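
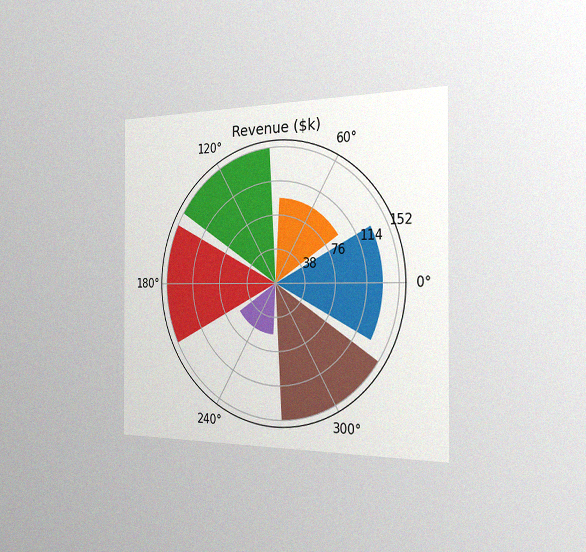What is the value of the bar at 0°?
The chart is viewed slightly from the right, with some photo noise. The bar at 0° reaches $133k on the radial axis.

$133k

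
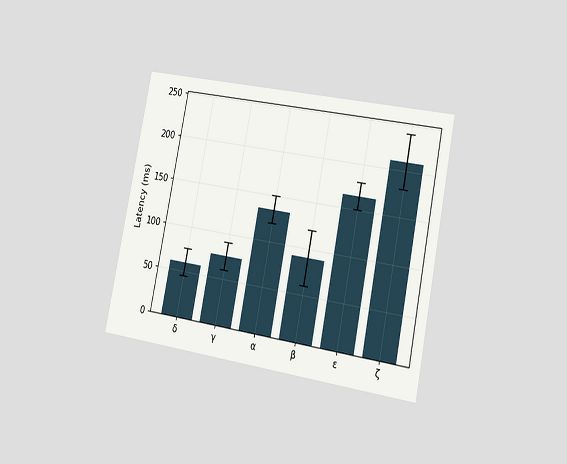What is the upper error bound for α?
The chart is tilted about 11° clockwise and viewed slightly from the right. The α bar's upper whisker reaches 150ms.

150ms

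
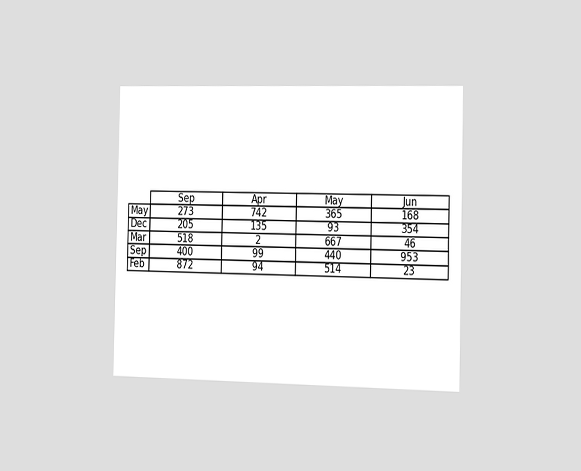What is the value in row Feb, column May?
514

The chart is viewed slightly from the right. The (Feb, May) cell reads 514.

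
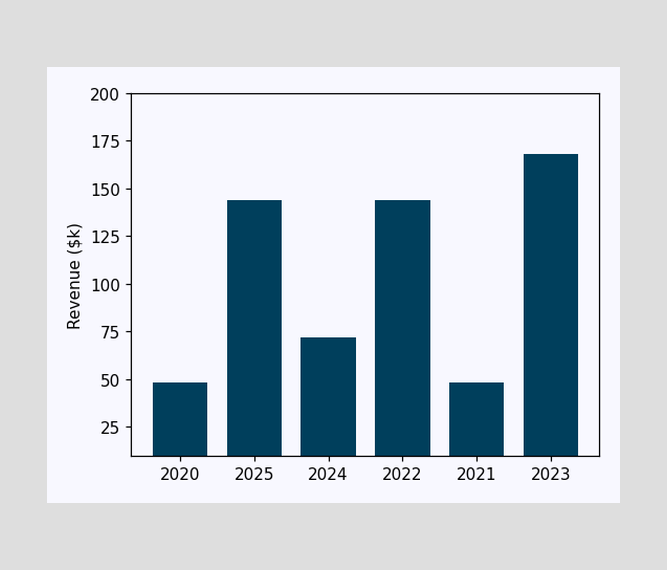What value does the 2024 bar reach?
$72k

Reading along the chart's y-axis, the 2024 bar reaches $72k.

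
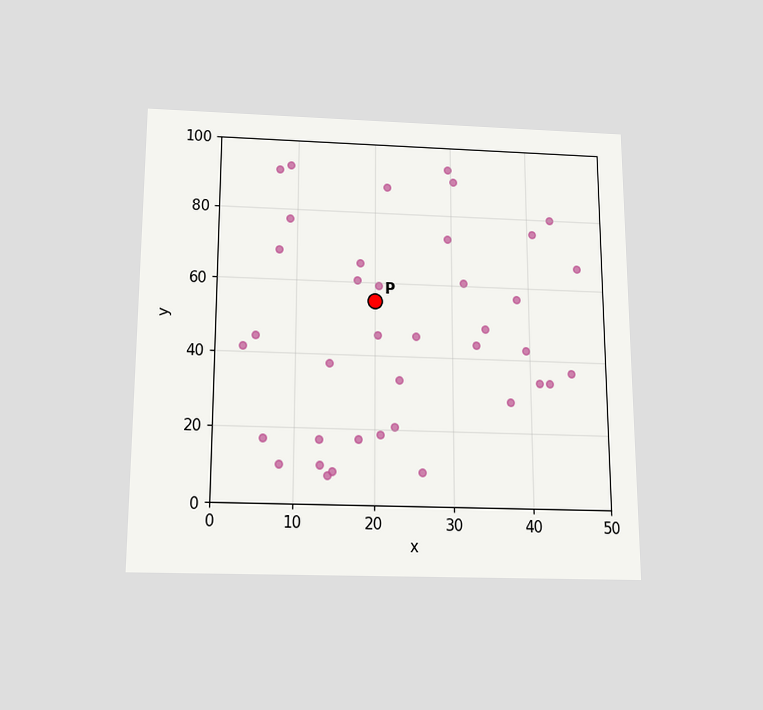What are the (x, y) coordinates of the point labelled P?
(20, 55)

The chart is viewed slightly from below. Following the gridlines from P to each axis, P sits at (20, 55).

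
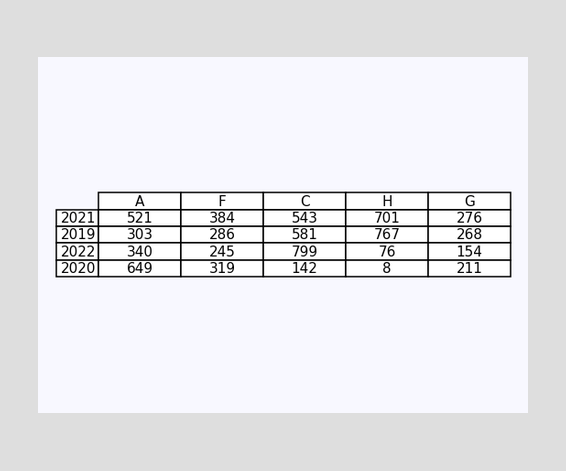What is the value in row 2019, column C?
581

The (2019, C) cell reads 581.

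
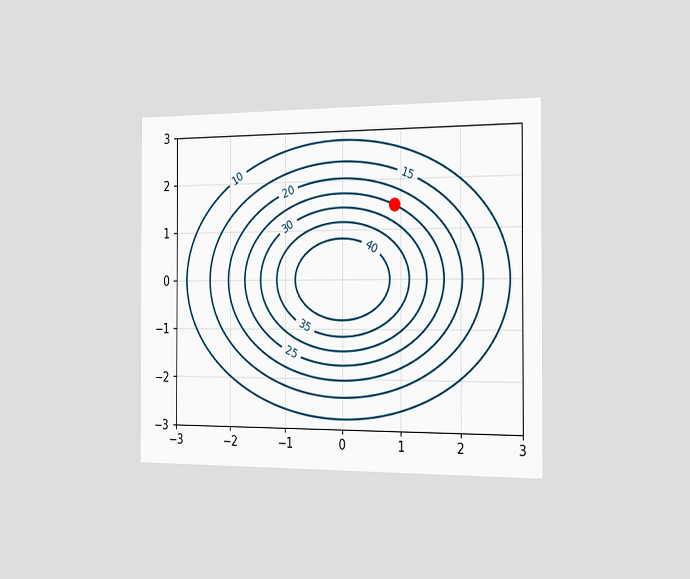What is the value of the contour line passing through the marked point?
The chart is viewed slightly from the right. The marked point sits on the contour labelled 25.

25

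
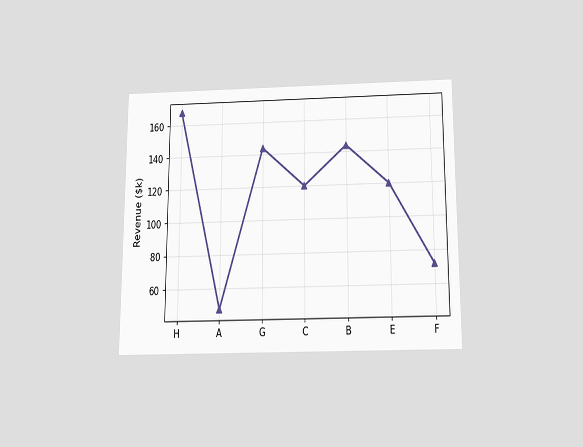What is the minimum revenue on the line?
$48k

The chart is viewed slightly from below. The lowest point is at A, and reading across to the y-axis gives $48k.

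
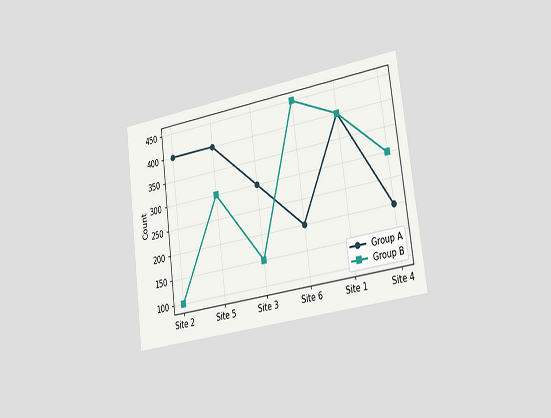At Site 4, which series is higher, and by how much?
The chart is tilted about 7° counter-clockwise and viewed slightly from the right. At Site 4, Group B sits above the other line by 100.

Group B, by 100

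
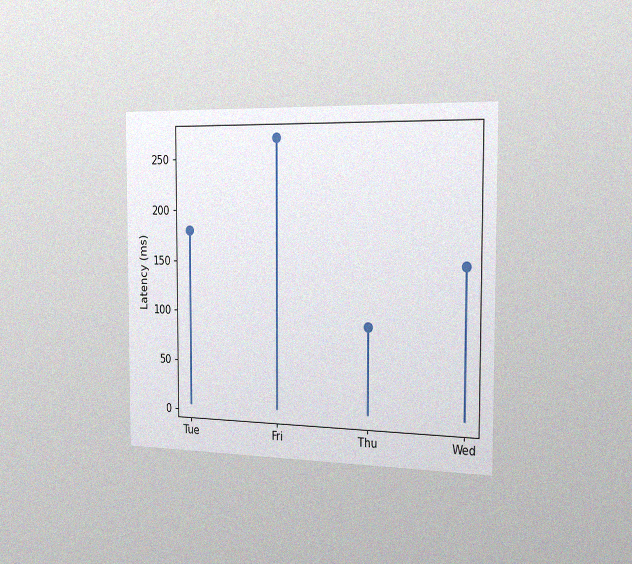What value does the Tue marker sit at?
180ms

The chart is viewed slightly from the right, with some photo noise. The Tue marker sits at 180ms.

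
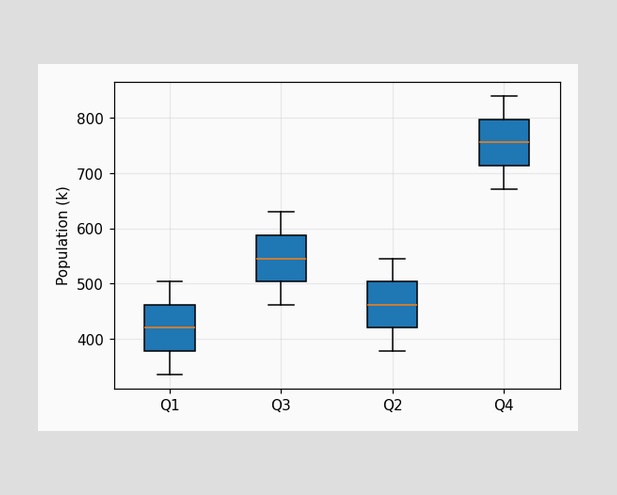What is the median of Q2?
462k

The median line in the Q2 box sits at 462k.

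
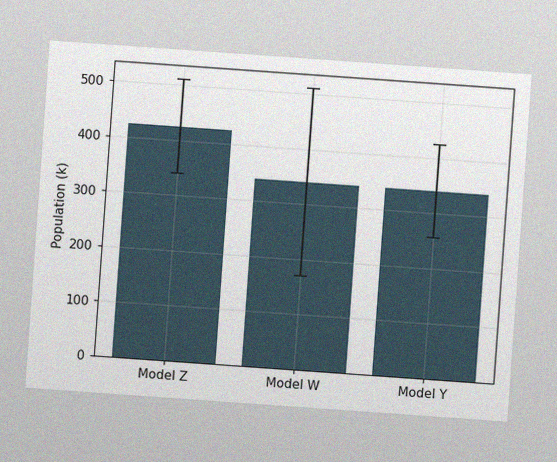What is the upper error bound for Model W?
The chart is tilted about 4° clockwise, with some photo noise. The Model W bar's upper whisker reaches 510k.

510k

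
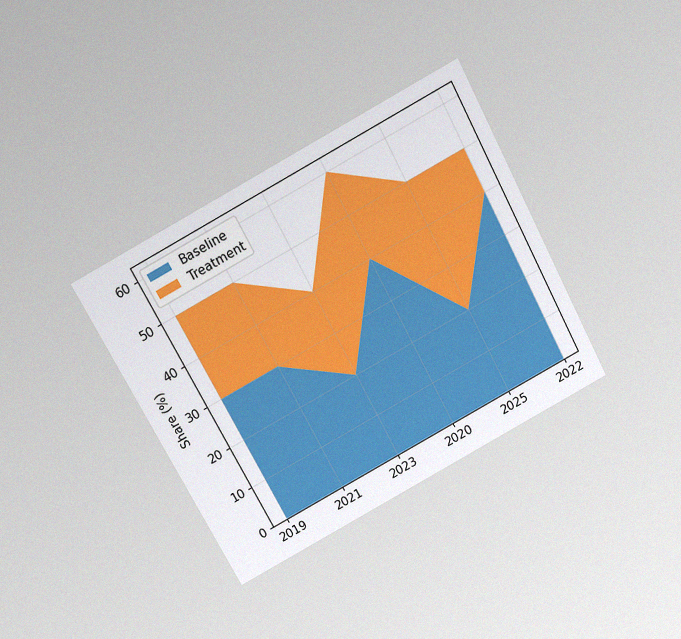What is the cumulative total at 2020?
60%

The chart is tilted about 28° counter-clockwise and viewed slightly from above, with some photo noise. The stacked total at 2020 reaches 60%.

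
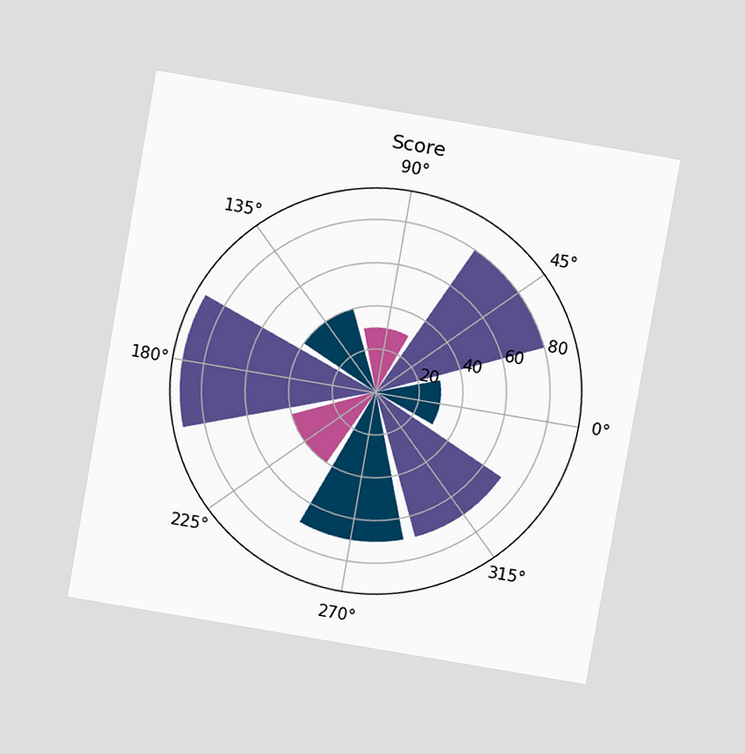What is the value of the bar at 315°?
The chart is tilted about 10° clockwise and viewed slightly from above. The bar at 315° reaches 70 on the radial axis.

70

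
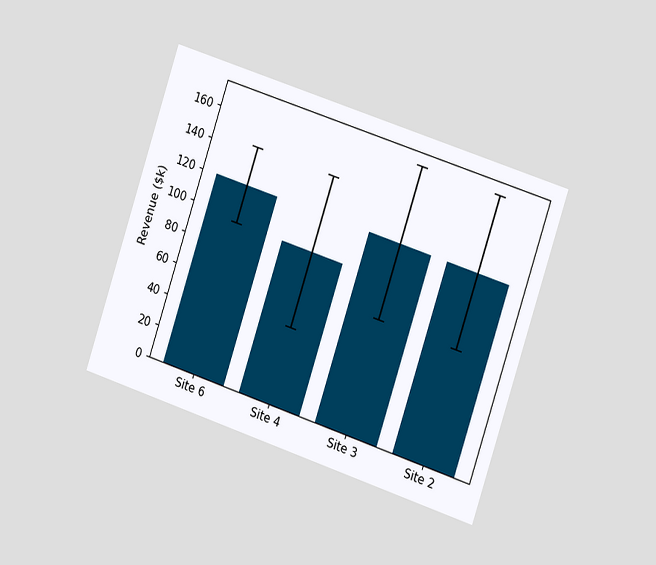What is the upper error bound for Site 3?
The chart is tilted about 18° clockwise and viewed slightly from the right. The Site 3 bar's upper whisker reaches $168k.

$168k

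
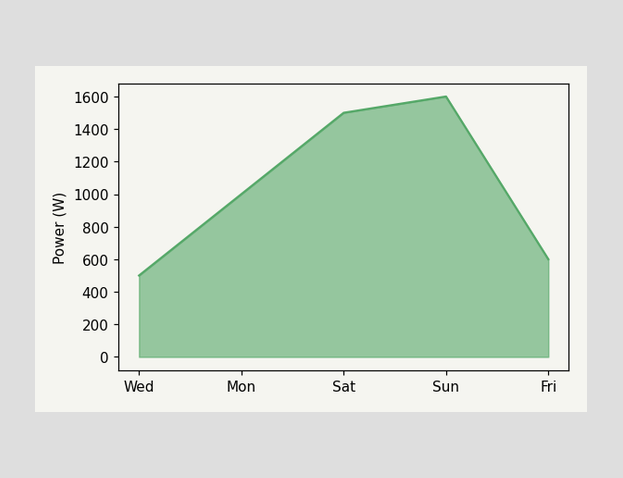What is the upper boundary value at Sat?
At Sat the upper boundary is at 1500W.

1500W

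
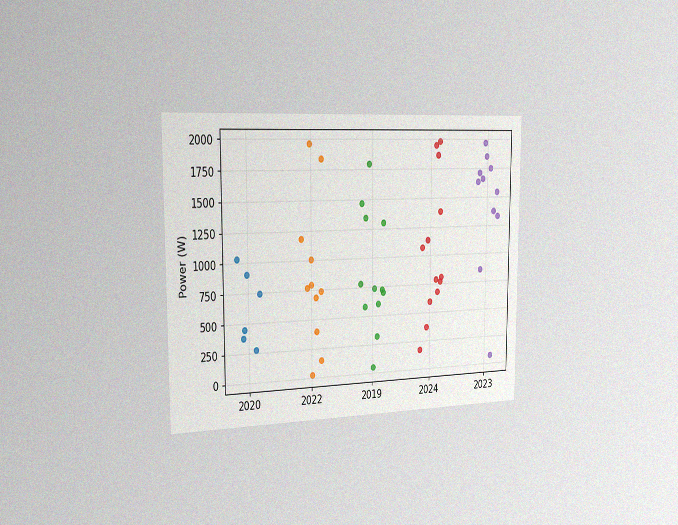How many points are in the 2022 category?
The chart is viewed slightly from the left, with some photo noise. Counting the markers in the 2022 column gives 11.

11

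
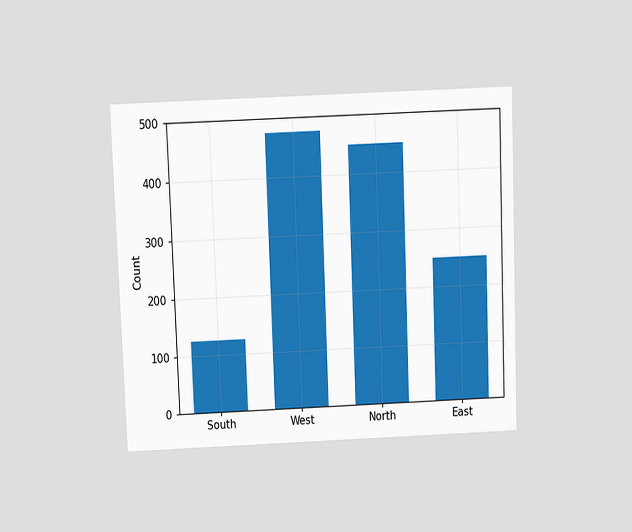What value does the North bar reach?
The chart is tilted about 2° counter-clockwise and viewed slightly from above. Reading along the chart's y-axis, the North bar reaches 450.

450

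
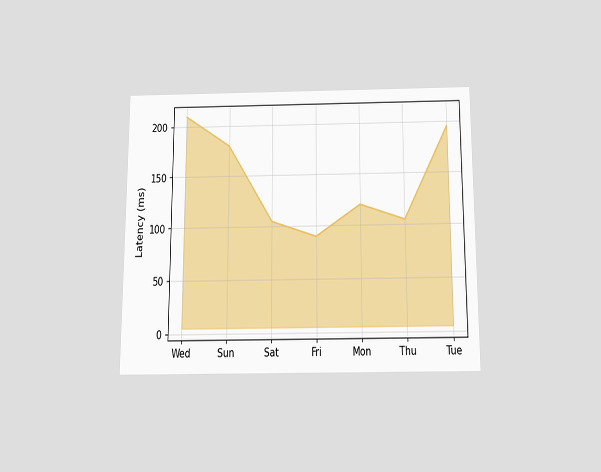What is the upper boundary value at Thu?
The chart is viewed slightly from below. At Thu the upper boundary is at 105ms.

105ms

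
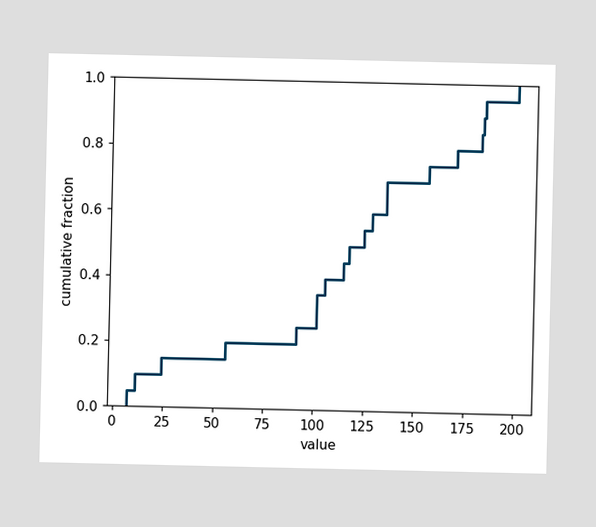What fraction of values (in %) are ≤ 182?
85%

At x=182 the ECDF step is at 85%.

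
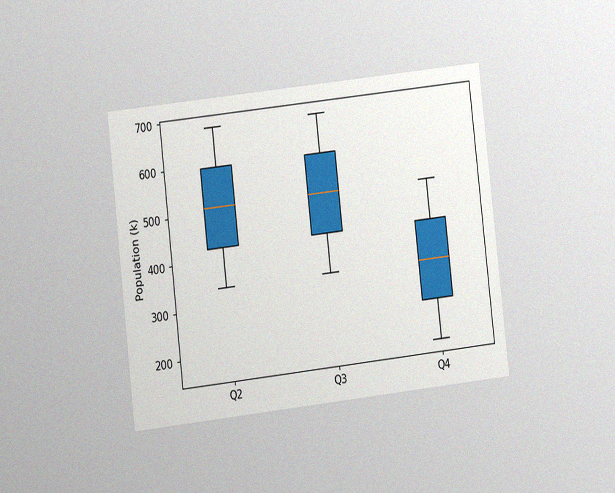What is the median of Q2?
The chart is tilted about 7° counter-clockwise and viewed at a slight angle, with some photo noise. The median line in the Q2 box sits at 510k.

510k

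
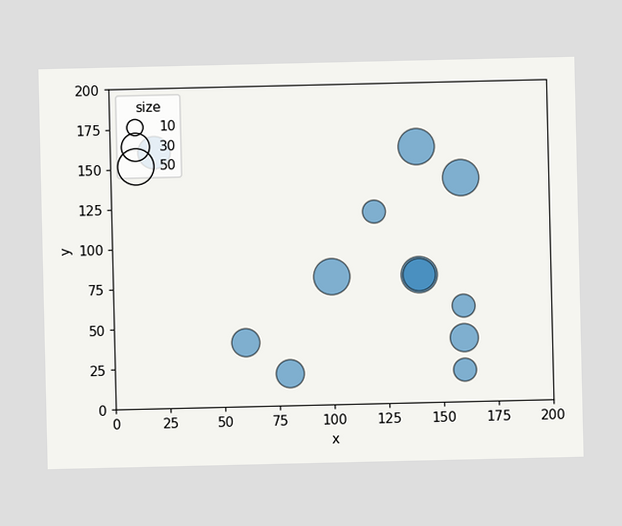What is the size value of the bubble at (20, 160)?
Matching the bubble at (20, 160) against the size legend gives 40.

40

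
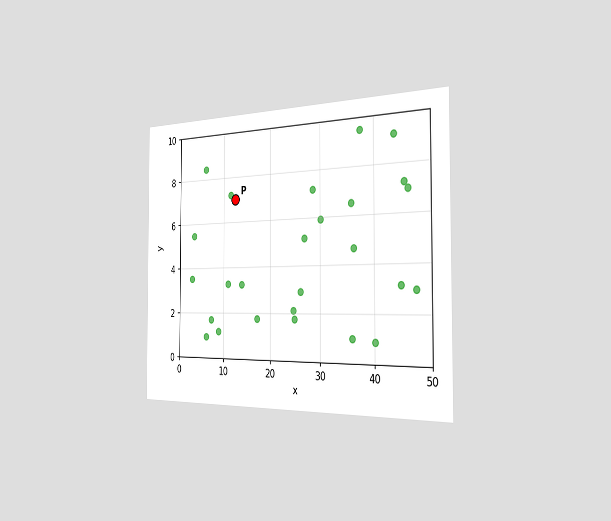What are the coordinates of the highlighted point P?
The chart is viewed slightly from the right. Following the gridlines from P to each axis, P sits at (12.5, 7).

(12.5, 7)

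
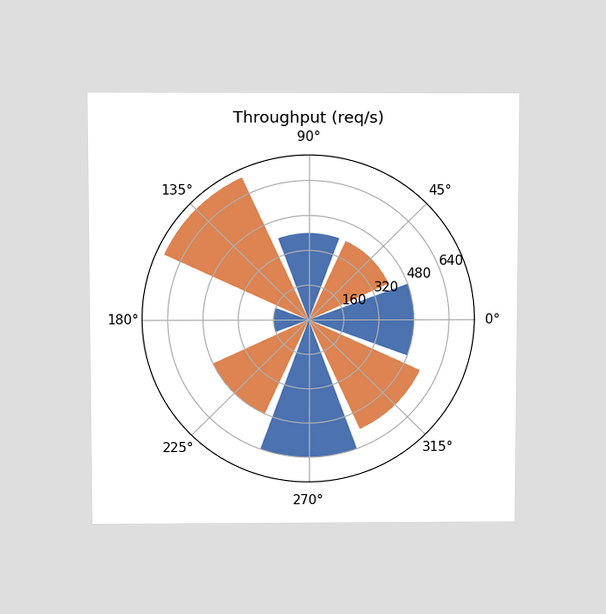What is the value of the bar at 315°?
The chart is viewed slightly from above. The bar at 315° reaches 560req/s on the radial axis.

560req/s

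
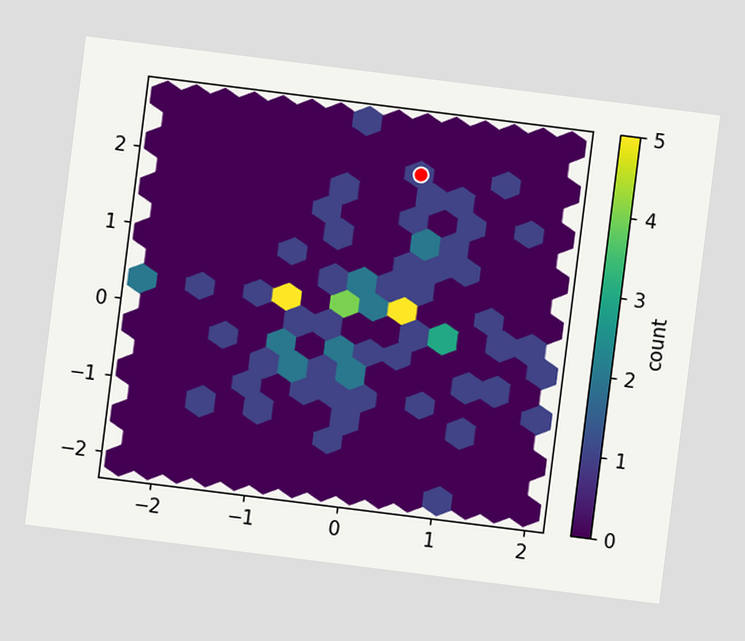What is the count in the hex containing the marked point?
1

The chart is tilted about 7° clockwise. The marked hex reads 1 on the colorbar.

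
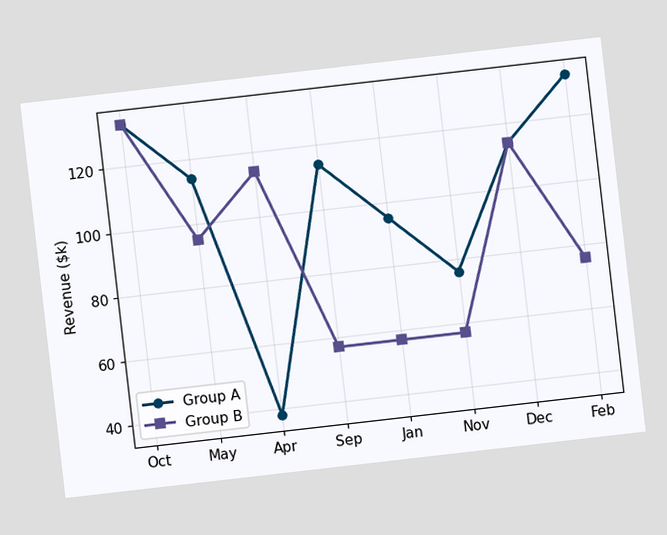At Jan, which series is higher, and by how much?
The chart is tilted about 7° counter-clockwise. At Jan, Group A sits above the other line by $38k.

Group A, by $38k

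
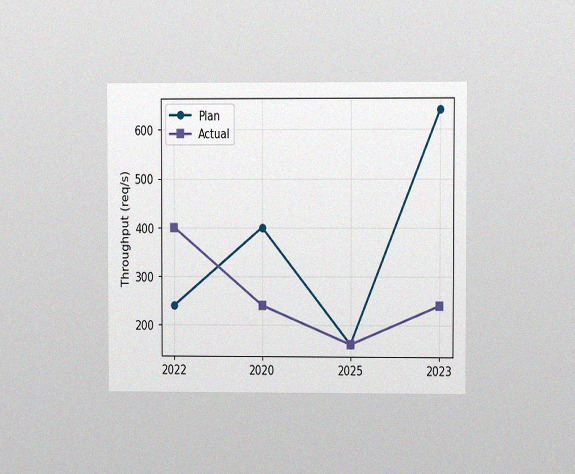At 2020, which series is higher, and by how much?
The chart is viewed at a slight angle, with some photo noise. At 2020, Plan sits above the other line by 160req/s.

Plan, by 160req/s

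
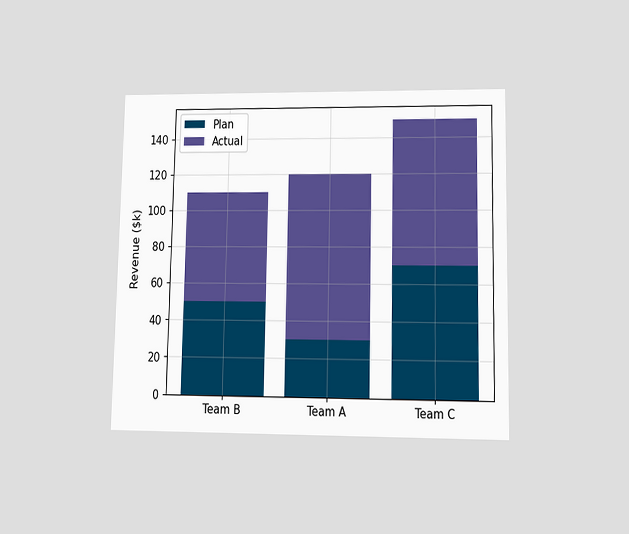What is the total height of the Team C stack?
$150k

The chart is viewed at a slight angle. The Team C stack's top reaches $150k on the y-axis.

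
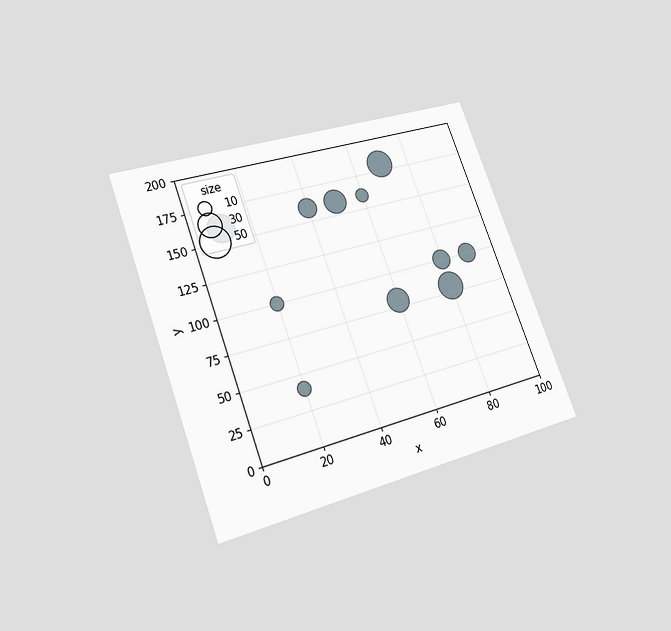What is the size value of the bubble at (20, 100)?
The chart is tilted about 20° counter-clockwise and viewed at a slight angle. Matching the bubble at (20, 100) against the size legend gives 10.

10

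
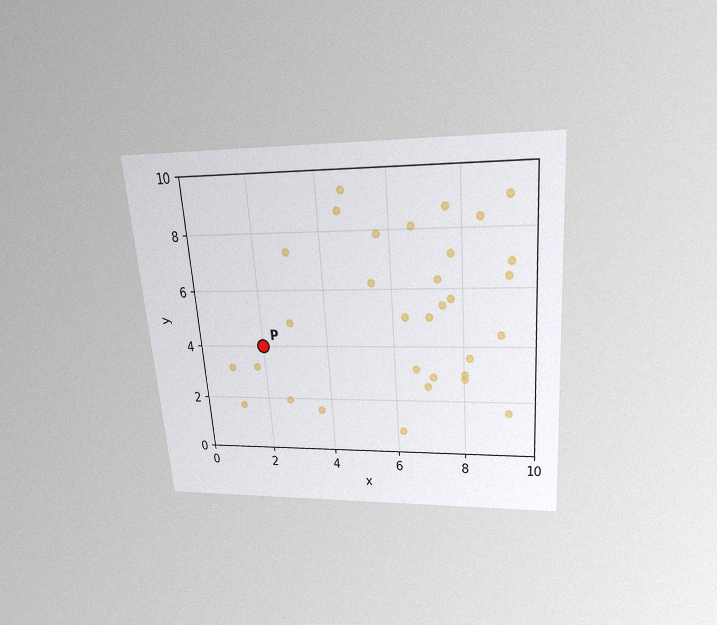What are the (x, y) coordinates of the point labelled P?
The chart is tilted about 5° counter-clockwise and viewed slightly from above, with some photo noise. Following the gridlines from P to each axis, P sits at (2, 4).

(2, 4)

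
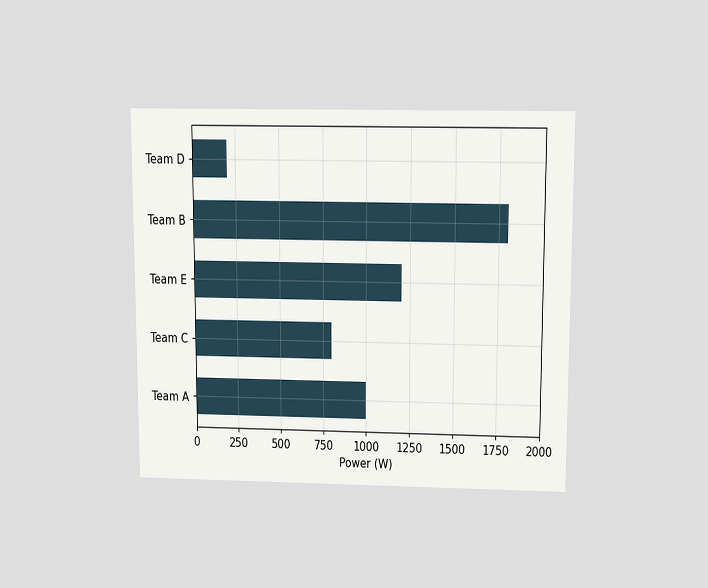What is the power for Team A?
1000W

The chart is viewed slightly from above. Reading along the chart's x-axis, the Team A bar reaches 1000W.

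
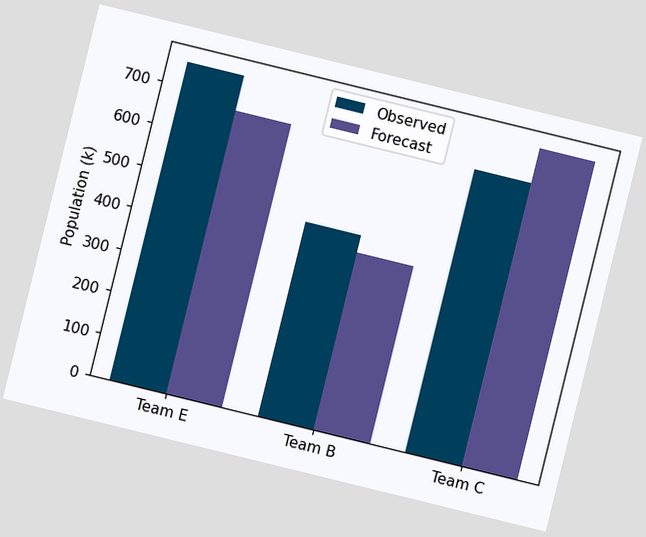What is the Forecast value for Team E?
The chart is tilted about 14° clockwise. The Forecast bar at Team E reaches 672k on the y-axis.

672k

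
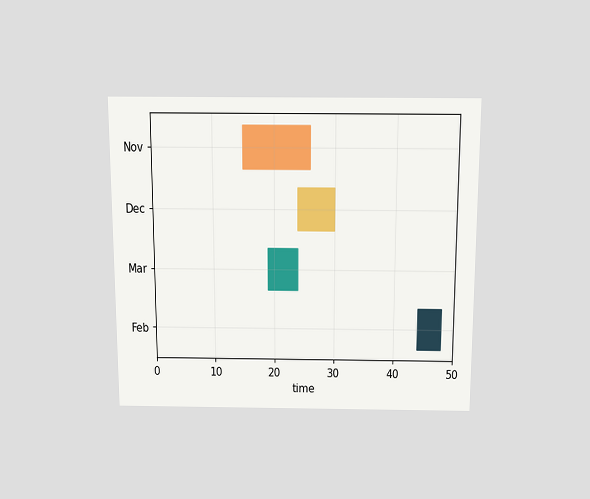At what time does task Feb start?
The chart is viewed slightly from above. The Feb bar begins at t=44.

44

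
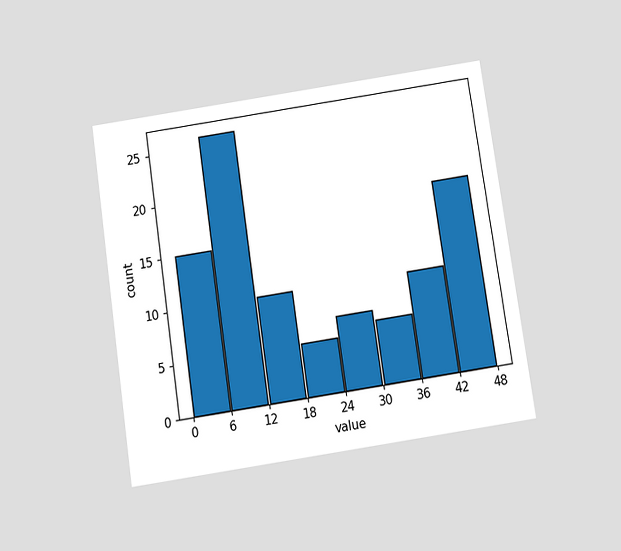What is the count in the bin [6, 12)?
The chart is tilted about 8° counter-clockwise and viewed slightly from below. The [6, 12) bin has height 26.

26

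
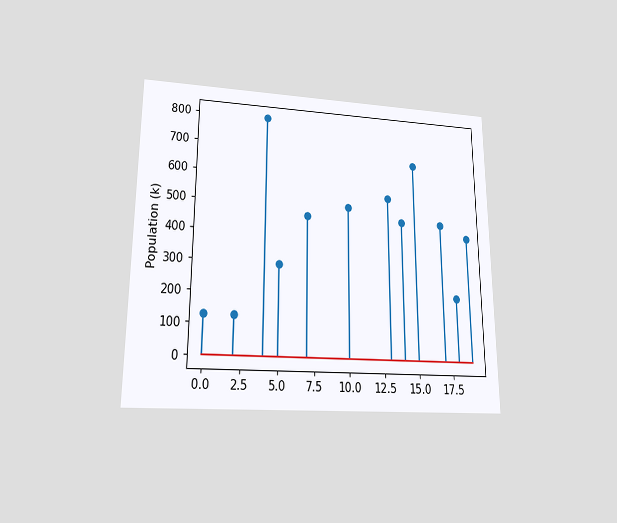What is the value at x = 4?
The chart is viewed at a slight angle. The stem at x=4 reaches 798k.

798k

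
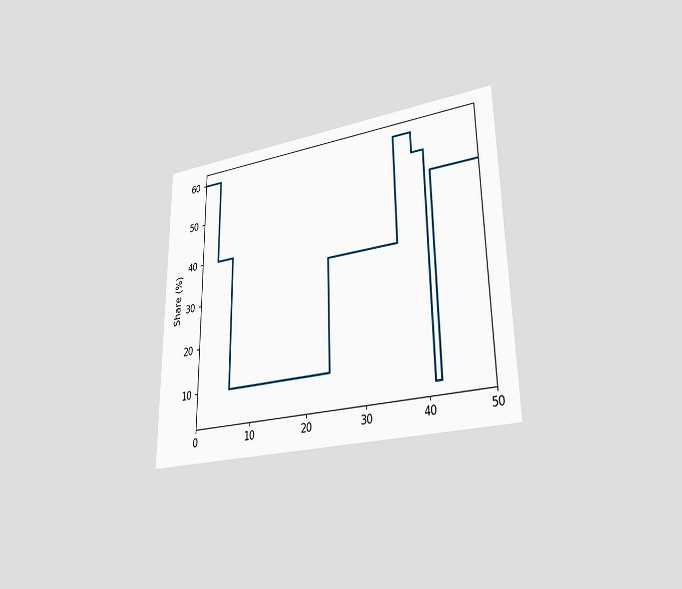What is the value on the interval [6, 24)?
10%

The chart is viewed at a slight angle. On [6, 24) the step sits at 10%.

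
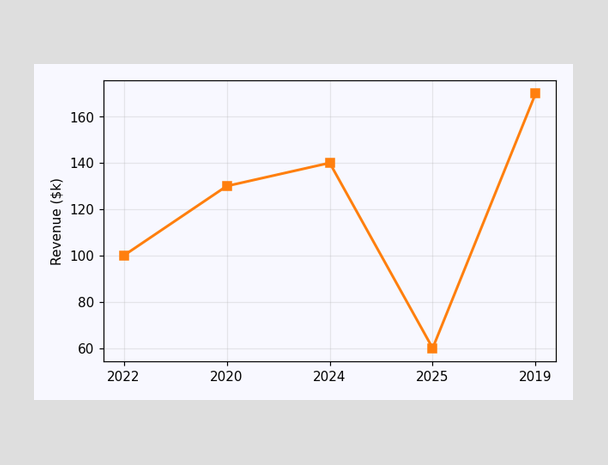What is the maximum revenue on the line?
The highest point is at 2019, and reading across to the y-axis gives $170k.

$170k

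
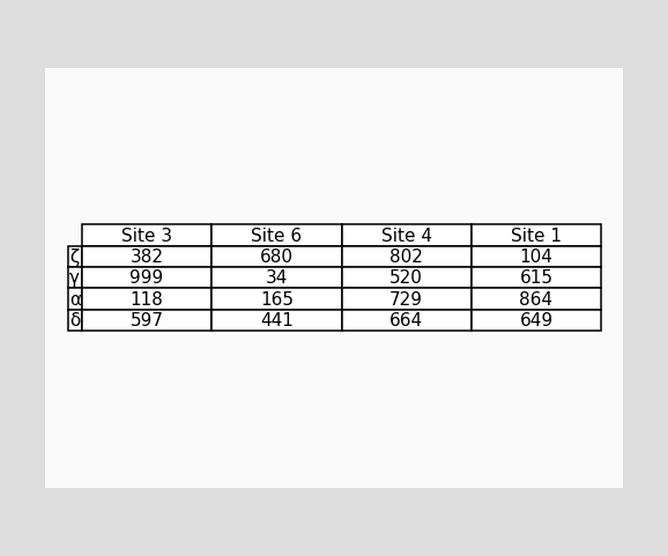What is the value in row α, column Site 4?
729

The (α, Site 4) cell reads 729.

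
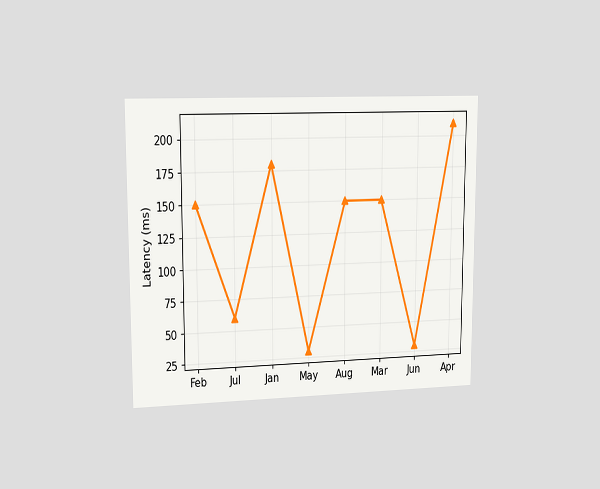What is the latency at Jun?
30ms

The chart is viewed slightly from the left. At Jun, the line is at 30ms.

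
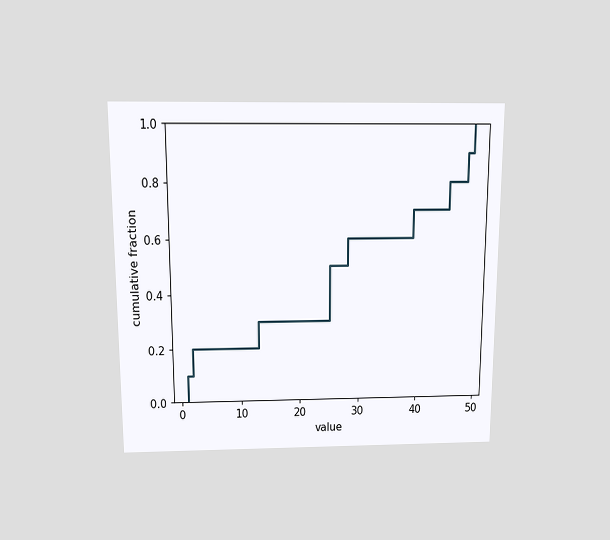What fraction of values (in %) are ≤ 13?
The chart is viewed slightly from above. At x=13 the ECDF step is at 30%.

30%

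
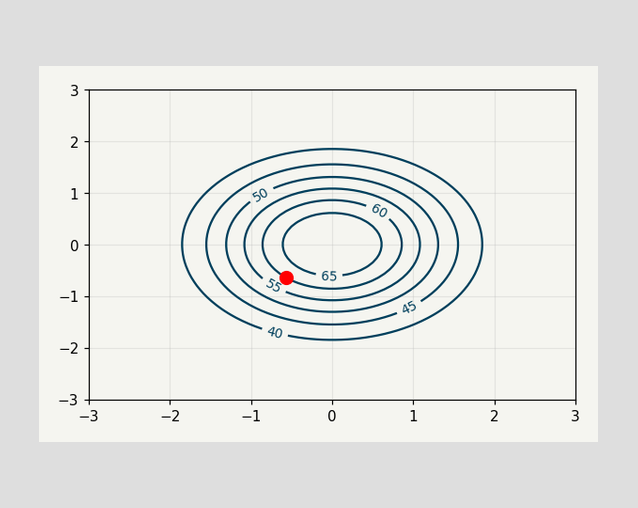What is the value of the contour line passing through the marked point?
60

The marked point sits on the contour labelled 60.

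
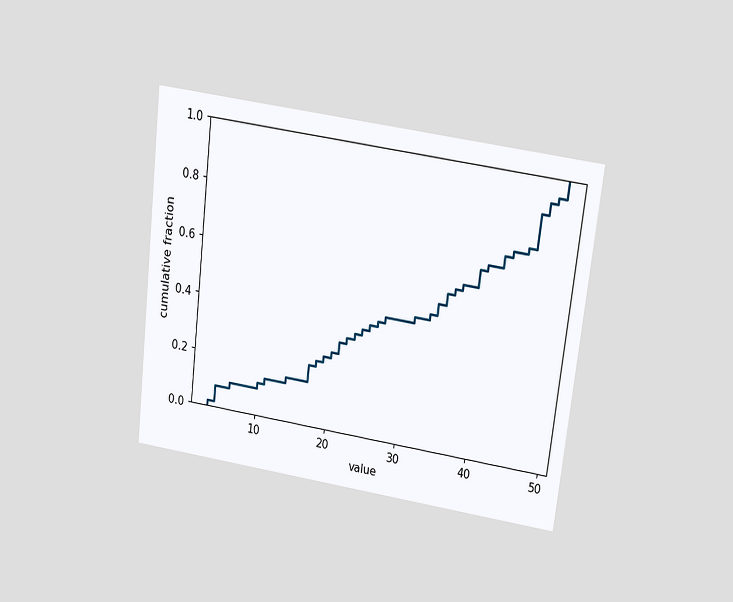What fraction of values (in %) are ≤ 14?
The chart is tilted about 7° clockwise and viewed slightly from above. At x=14 the ECDF step is at 16%.

16%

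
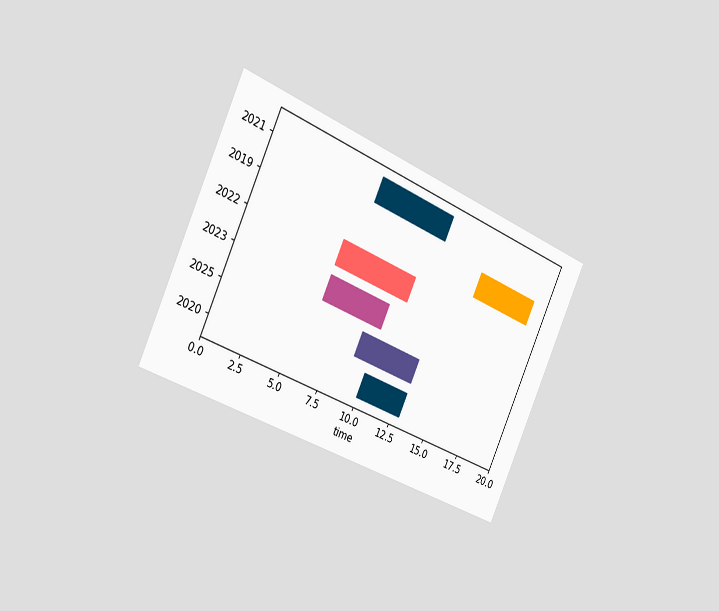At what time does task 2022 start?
6

The chart is tilted about 25° clockwise and viewed slightly from the left. The 2022 bar begins at t=6.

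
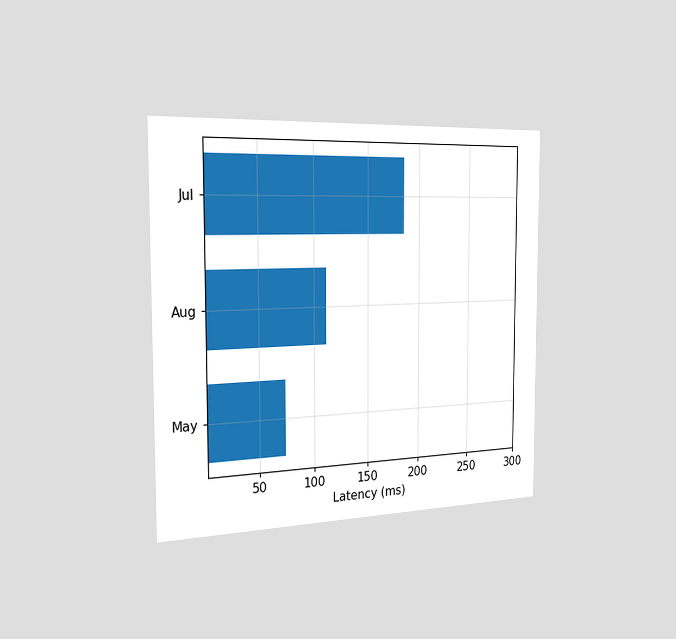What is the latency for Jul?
The chart is viewed slightly from the left. Reading along the chart's x-axis, the Jul bar reaches 185ms.

185ms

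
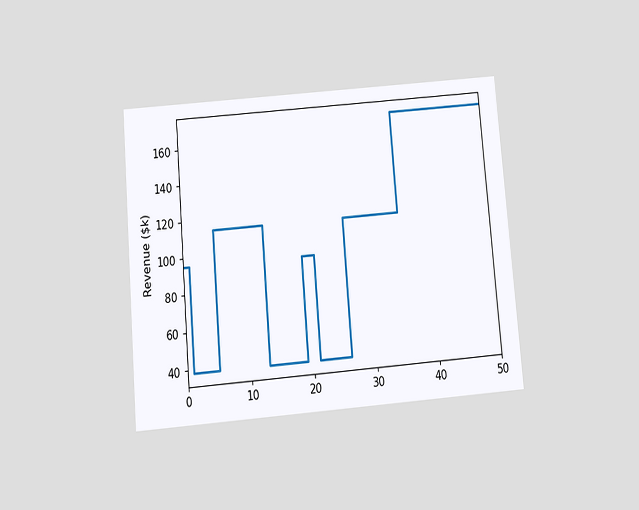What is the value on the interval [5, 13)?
$114k

The chart is tilted about 5° counter-clockwise and viewed slightly from below. On [5, 13) the step sits at $114k.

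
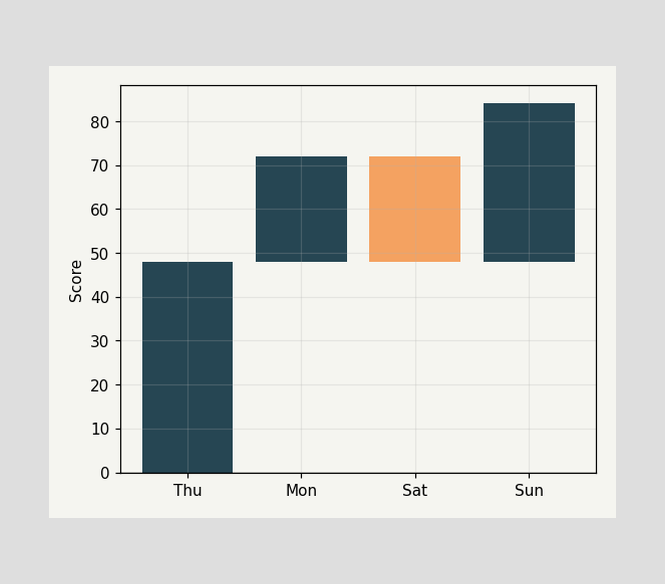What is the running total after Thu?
After Thu the running total reaches 48.

48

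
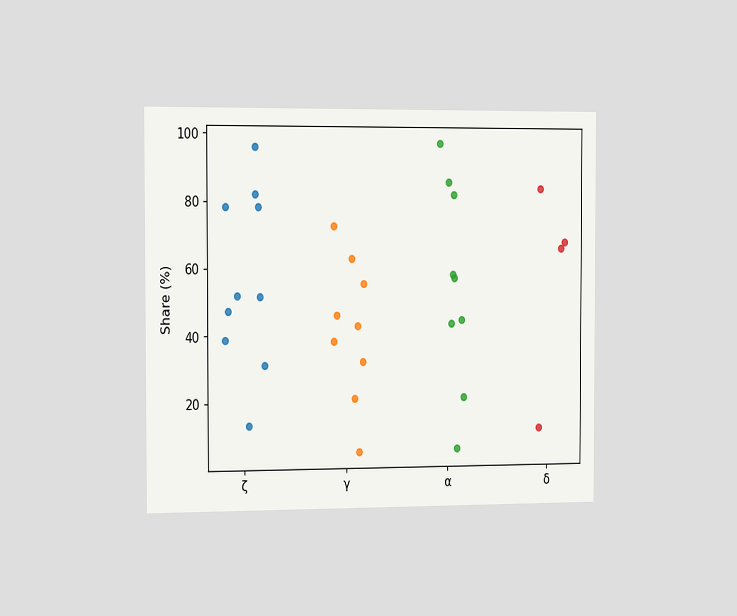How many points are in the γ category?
The chart is viewed slightly from the left. Counting the markers in the γ column gives 9.

9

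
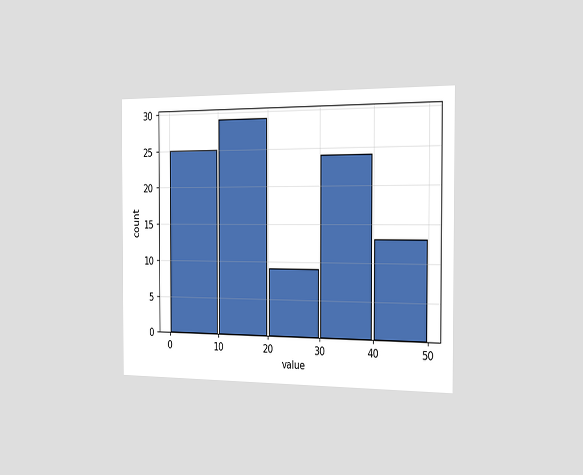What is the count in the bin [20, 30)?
The chart is viewed slightly from the right. The [20, 30) bin has height 9.

9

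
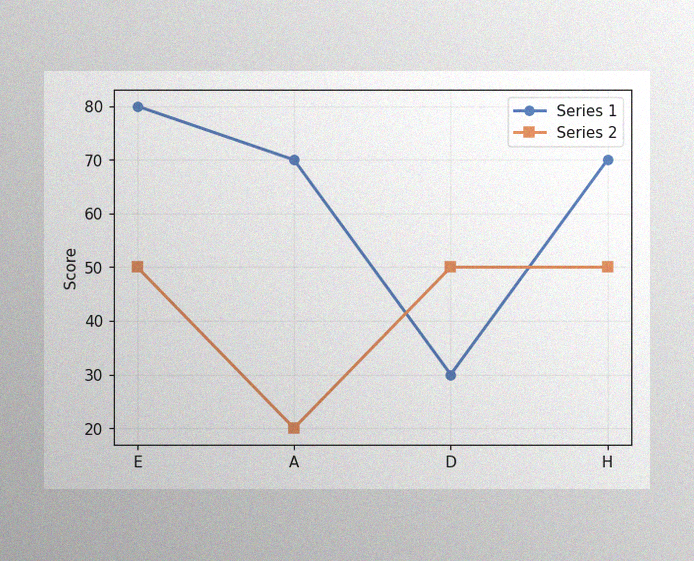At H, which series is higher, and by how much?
Series 1, by 20

The image has some photo noise and uneven lighting. At H, Series 1 sits above the other line by 20.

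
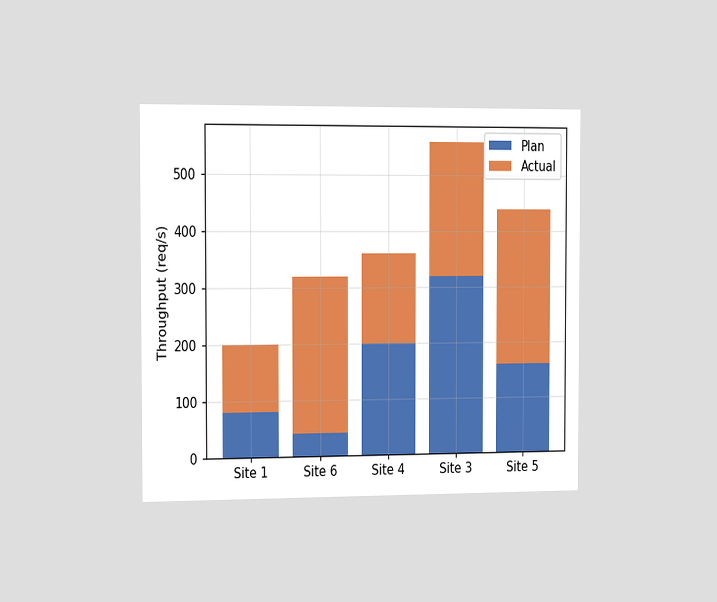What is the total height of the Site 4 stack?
The chart is viewed slightly from the left. The Site 4 stack's top reaches 360req/s on the y-axis.

360req/s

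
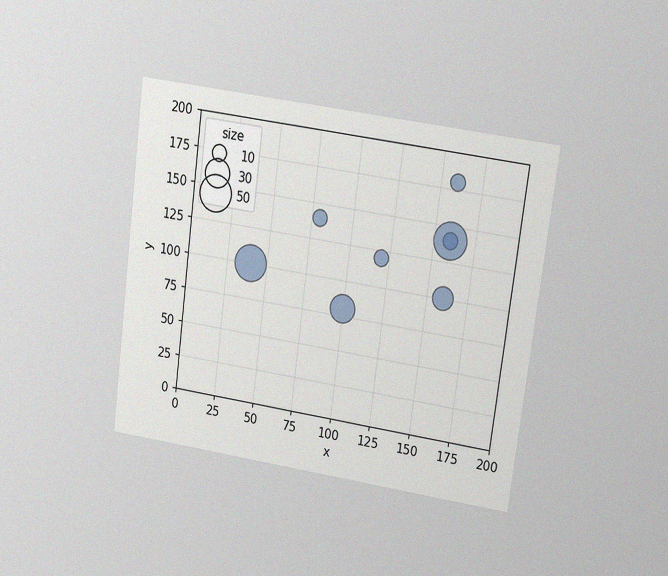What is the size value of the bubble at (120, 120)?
The chart is tilted about 7° clockwise and viewed at a slight angle, with some photo noise. Matching the bubble at (120, 120) against the size legend gives 10.

10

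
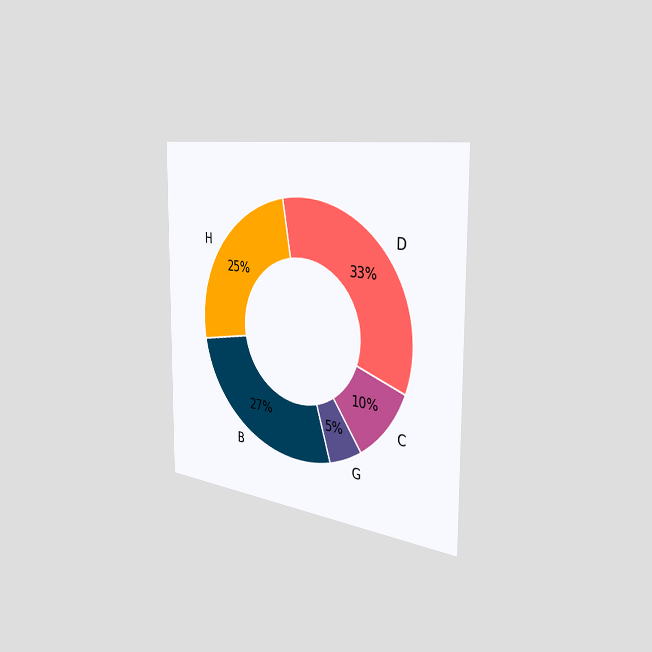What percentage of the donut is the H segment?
The chart is viewed slightly from the right. The H segment takes up 25% of the ring.

25%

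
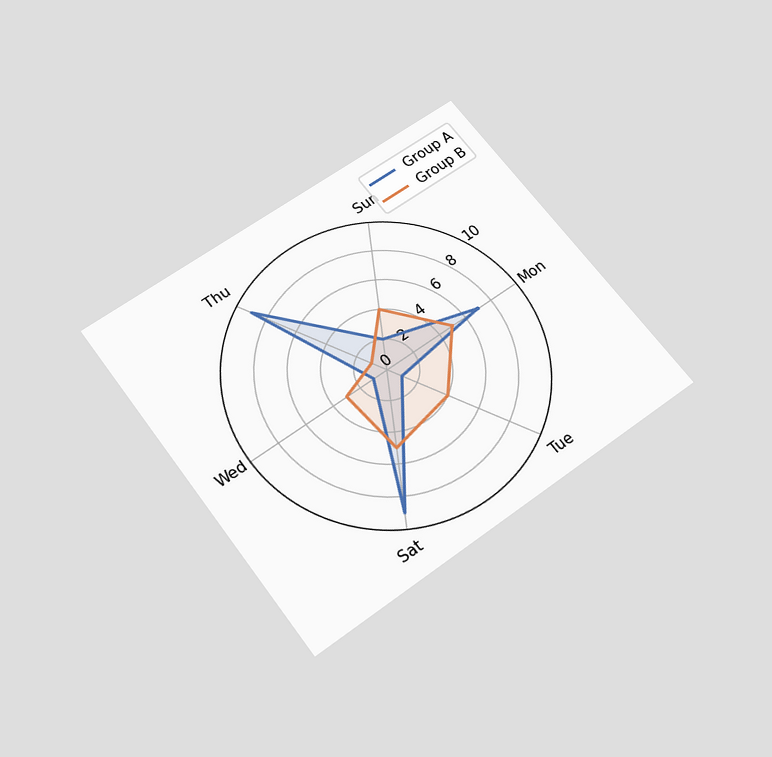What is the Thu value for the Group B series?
The chart is tilted about 37° counter-clockwise and viewed slightly from below. On the Thu axis, Group B reaches 1.

1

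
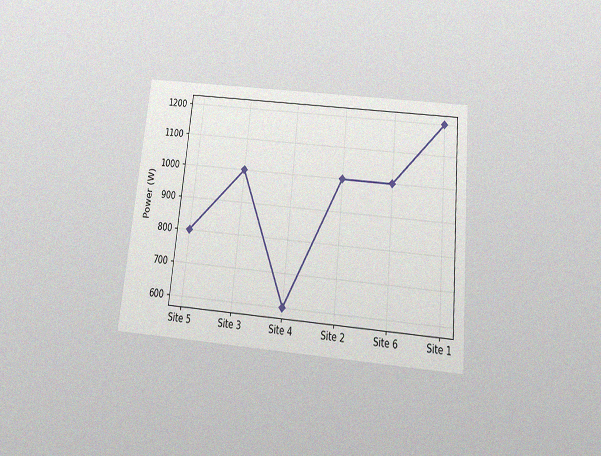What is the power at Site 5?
800W

The chart is tilted about 6° clockwise and viewed slightly from below, with some photo noise. At Site 5, the line is at 800W.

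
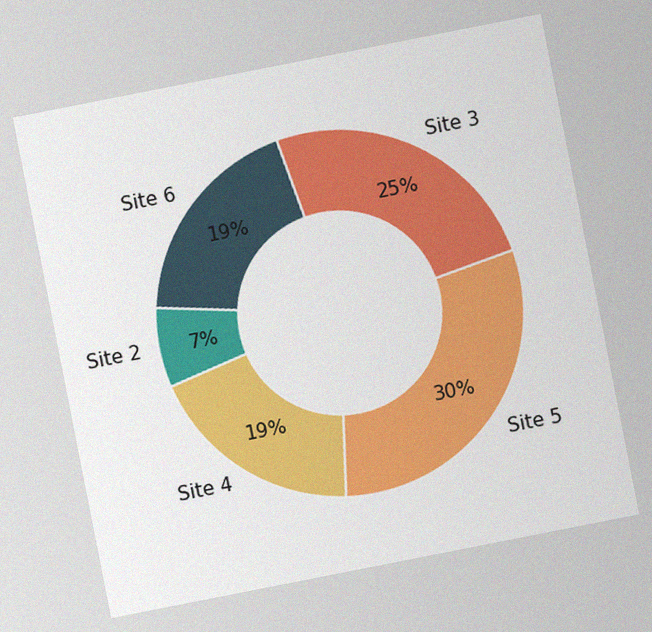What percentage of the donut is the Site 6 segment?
19%

The chart is tilted about 11° counter-clockwise, with some photo noise. The Site 6 segment takes up 19% of the ring.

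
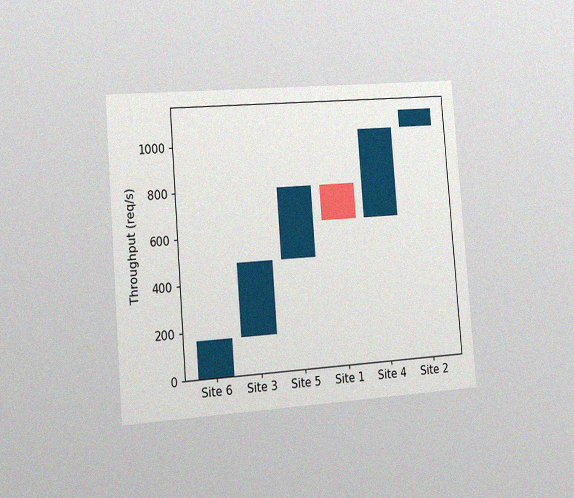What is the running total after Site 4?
1040req/s

The chart is tilted about 4° counter-clockwise and viewed slightly from the left, with some photo noise. After Site 4 the running total reaches 1040req/s.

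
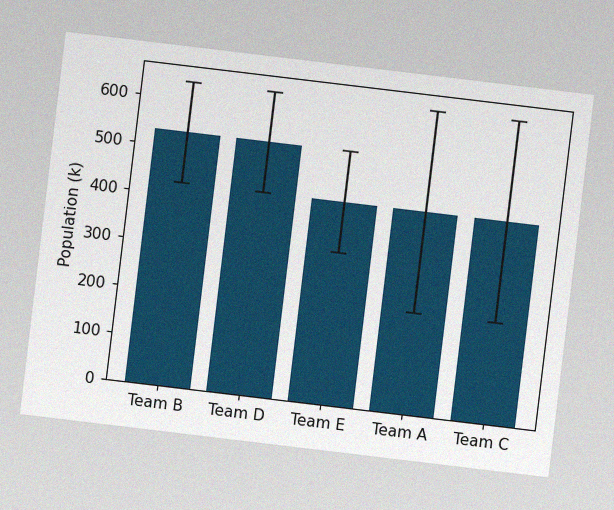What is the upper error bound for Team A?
636k

The chart is tilted about 7° clockwise, with some photo noise. The Team A bar's upper whisker reaches 636k.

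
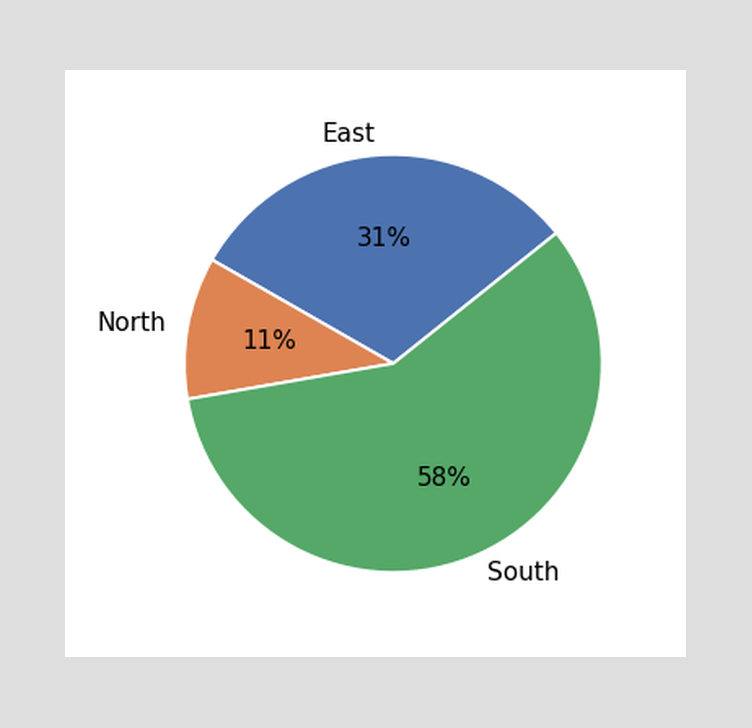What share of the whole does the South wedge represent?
The South slice takes up 58% of the pie.

58%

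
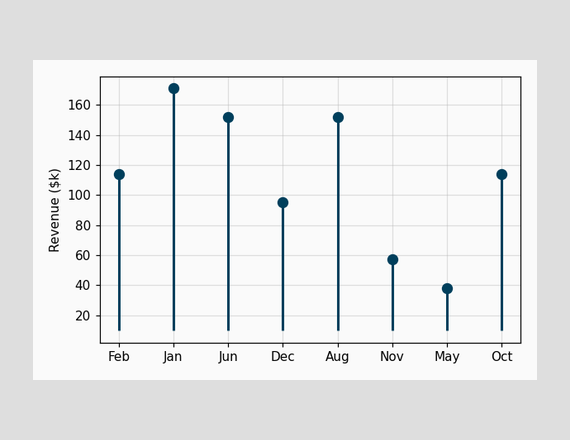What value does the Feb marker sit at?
$114k

The Feb marker sits at $114k.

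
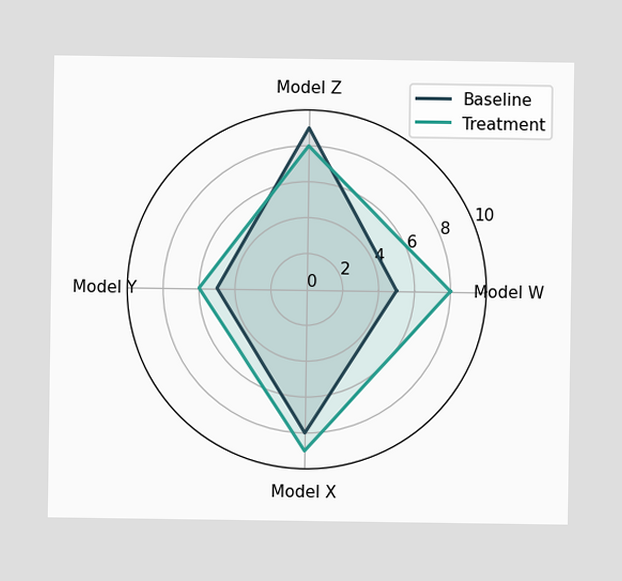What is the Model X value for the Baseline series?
8

On the Model X axis, Baseline reaches 8.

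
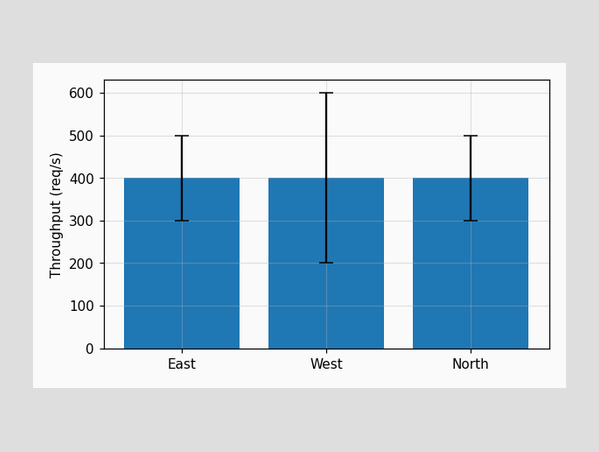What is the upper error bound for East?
The East bar's upper whisker reaches 500req/s.

500req/s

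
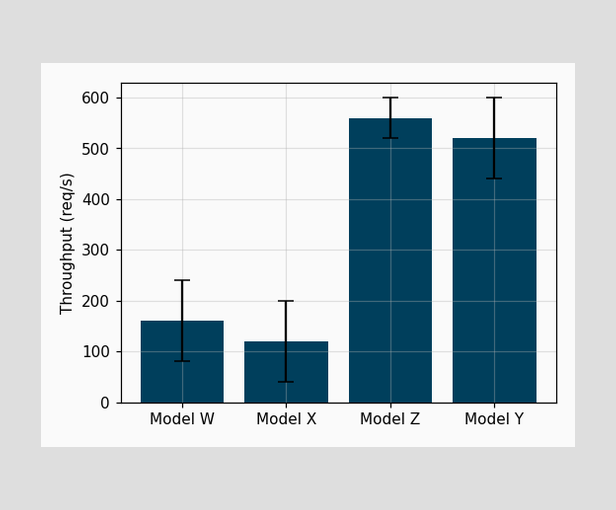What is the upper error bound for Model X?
The Model X bar's upper whisker reaches 200req/s.

200req/s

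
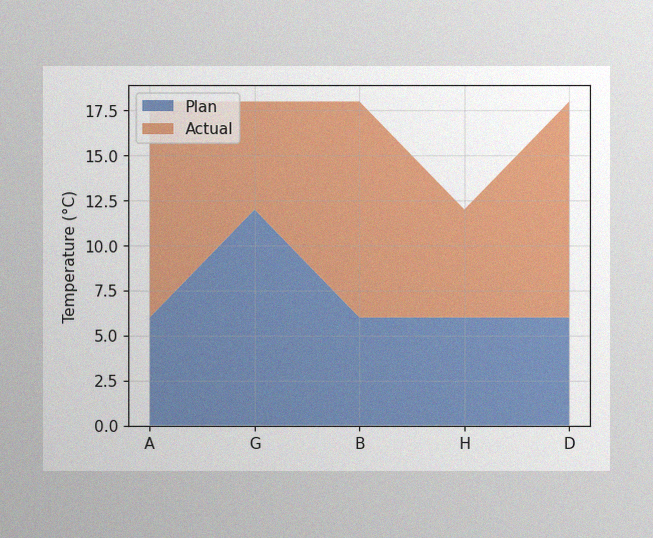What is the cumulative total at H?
12°C

The image has some photo noise and uneven lighting. The stacked total at H reaches 12°C.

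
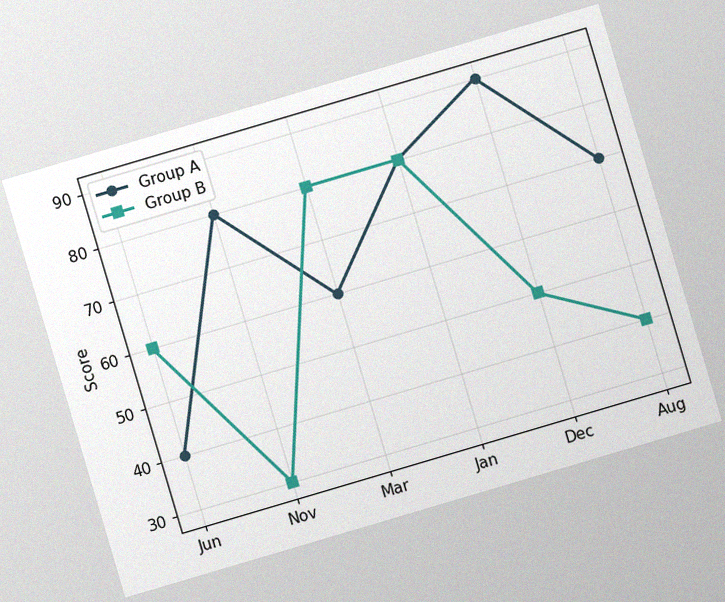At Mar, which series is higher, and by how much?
The chart is tilted about 17° counter-clockwise, with some photo noise. At Mar, Group B sits above the other line by 20.

Group B, by 20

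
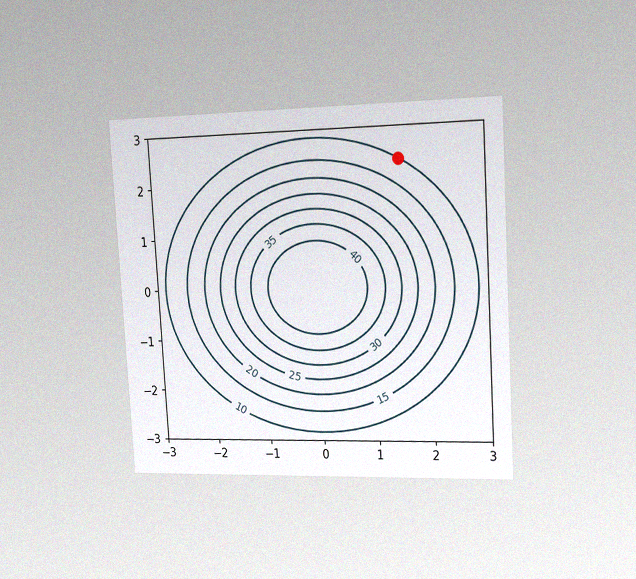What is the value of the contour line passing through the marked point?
The chart is tilted about 3° counter-clockwise and viewed slightly from the right, with some photo noise. The marked point sits on the contour labelled 10.

10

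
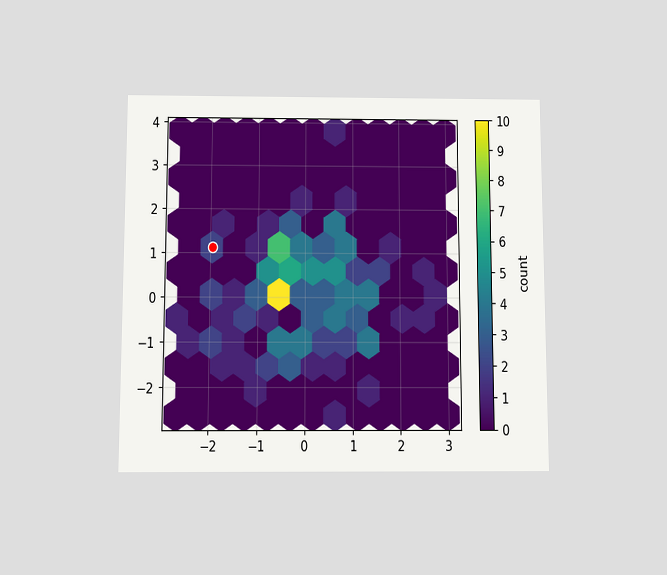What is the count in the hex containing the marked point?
2

The chart is viewed slightly from below. The marked hex reads 2 on the colorbar.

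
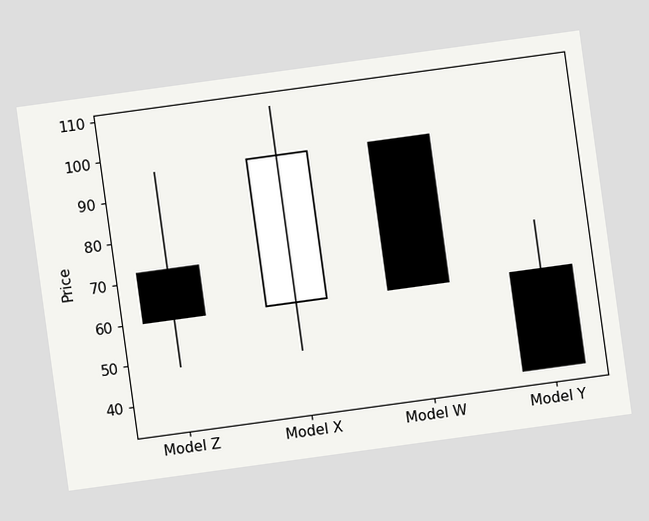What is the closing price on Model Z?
The chart is tilted about 8° counter-clockwise. The Model Z candle closes at 60.

60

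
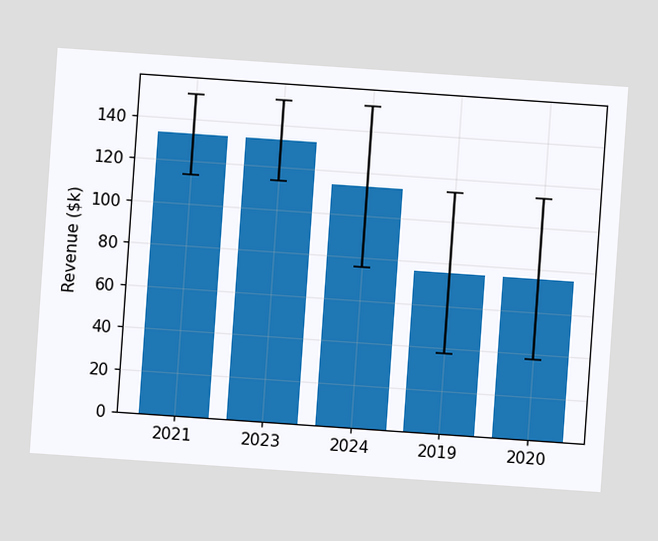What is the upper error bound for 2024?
$152k

The chart is tilted about 4° clockwise. The 2024 bar's upper whisker reaches $152k.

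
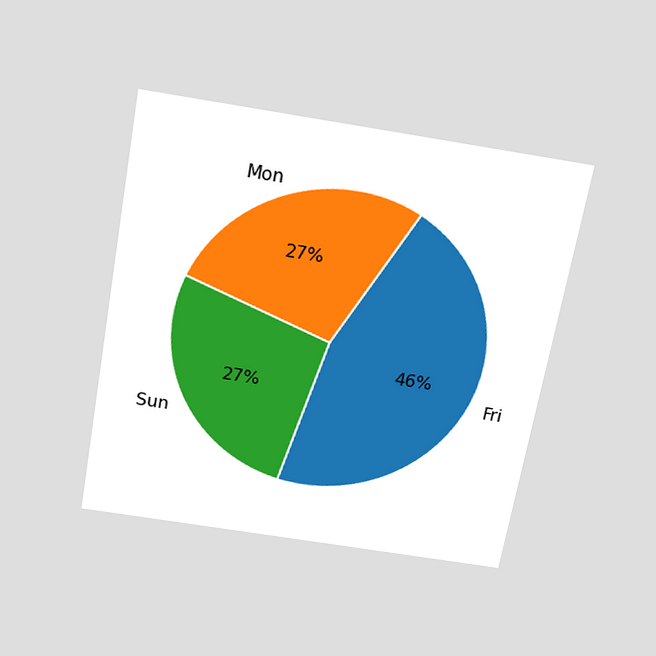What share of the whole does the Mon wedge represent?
The chart is tilted about 10° clockwise and viewed slightly from above. The Mon slice takes up 27% of the pie.

27%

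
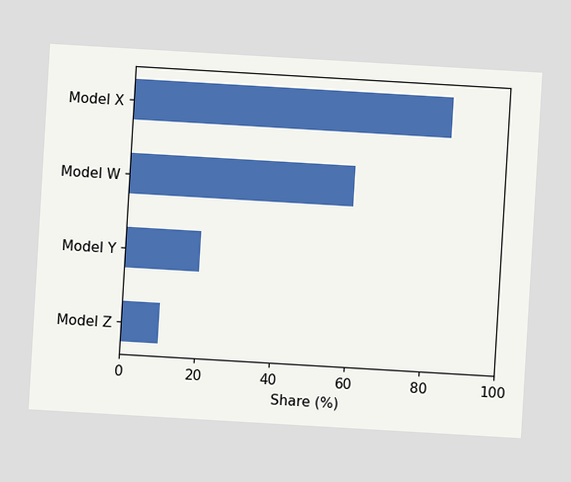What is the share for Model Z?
The chart is tilted about 3° clockwise. Reading along the chart's x-axis, the Model Z bar reaches 10%.

10%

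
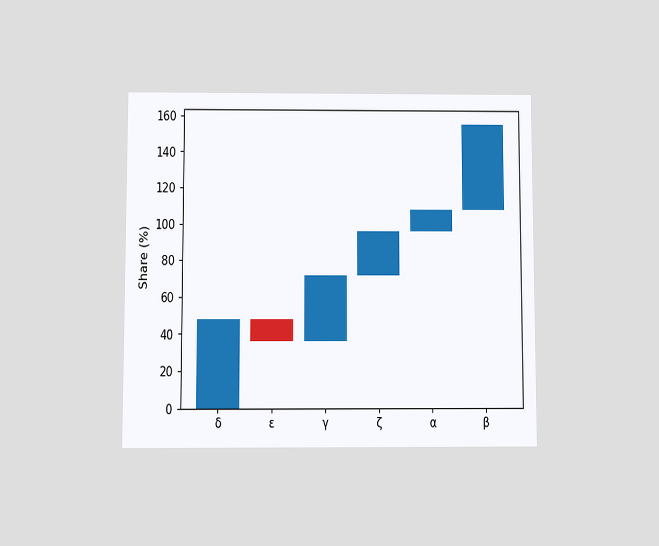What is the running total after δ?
The chart is viewed at a slight angle. After δ the running total reaches 48%.

48%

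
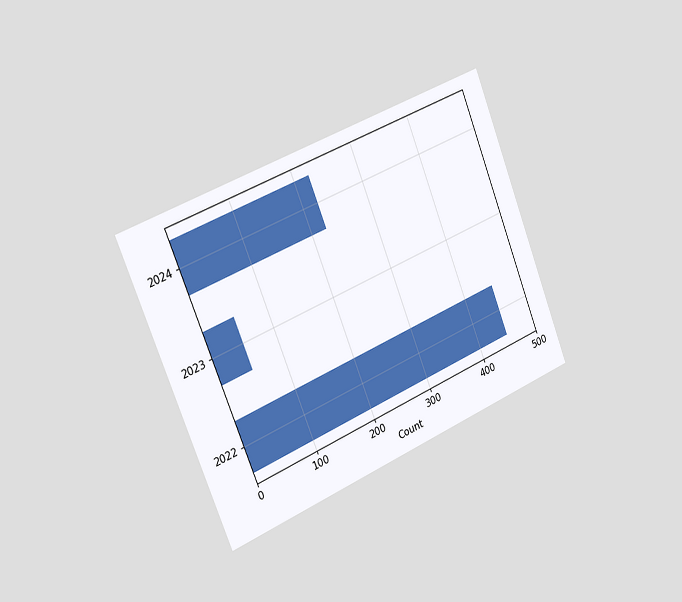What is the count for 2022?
450

The chart is tilted about 22° counter-clockwise and viewed slightly from the left. Reading along the chart's x-axis, the 2022 bar reaches 450.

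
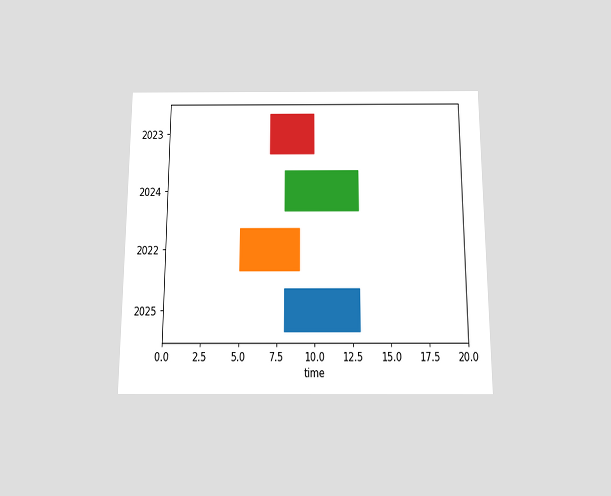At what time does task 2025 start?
8

The chart is viewed slightly from below. The 2025 bar begins at t=8.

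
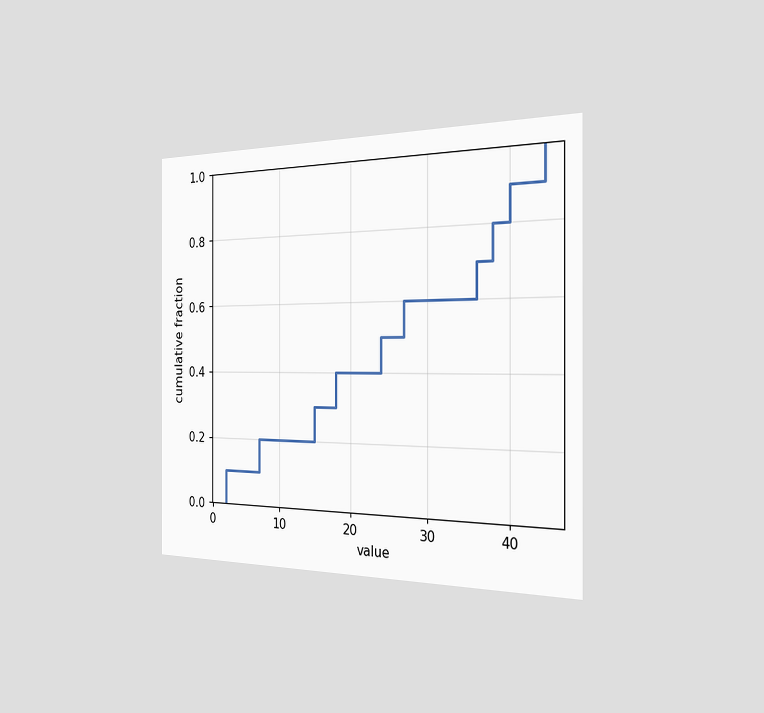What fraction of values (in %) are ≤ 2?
10%

The chart is viewed slightly from the right. At x=2 the ECDF step is at 10%.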